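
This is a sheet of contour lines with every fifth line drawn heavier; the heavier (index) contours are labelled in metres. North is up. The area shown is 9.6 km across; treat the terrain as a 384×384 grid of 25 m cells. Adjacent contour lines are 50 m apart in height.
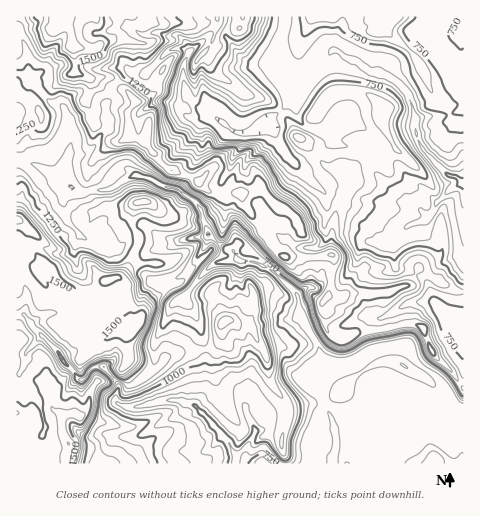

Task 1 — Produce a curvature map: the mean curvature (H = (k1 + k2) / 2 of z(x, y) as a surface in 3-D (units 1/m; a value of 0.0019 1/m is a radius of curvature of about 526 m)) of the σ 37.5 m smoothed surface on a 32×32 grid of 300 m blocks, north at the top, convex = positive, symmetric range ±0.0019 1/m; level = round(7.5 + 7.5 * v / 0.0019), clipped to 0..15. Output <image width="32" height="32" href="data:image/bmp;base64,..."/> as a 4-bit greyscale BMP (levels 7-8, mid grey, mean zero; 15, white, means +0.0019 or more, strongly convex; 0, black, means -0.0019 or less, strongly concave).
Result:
<image width="32" height="32" href="data:image/bmp;base64,Qk12AgAAAAAAAHYAAAAoAAAAIAAAACAAAAABAAQAAAAAAAACAAATCwAAEwsAABAAAAAAAAAAAAAAABEREQAiIiIAMzMzAERERABVVVUAZmZmAHd3dwCIiIgAmZmZAKqqqgC7u7sAzMzMAN3d3QDu7u4A////AIhtVZmZZ3ixfA5pWYh3i5h3bcZWaXeJZjbKN3l4d2dYeFtCeqWLmCuljUdpeIh3eJiL+mdbx4GrSm2GWHiHd3dlpn8BMBI5mFeNh4h3h3d2d7cv4ch3hpZm1zeLZ3dpPGi4Iw9pp2d1SMBXZpdns2xLwPoo9MqXi1uXZUM4qizklwl4qKCYhrhfWsHfURIPVrGql5n2KYLXmzlFx+77nzcoh3dorglV3YlFDLdDOLVXeoh3d45AOZaLag+ZZ5I0Z3iKqXmTnA2nqLAxypve47tpmCrPYmag6bcI2LN1RHm0eqduNJreawIgr6vaa5jaZHioQ0S1ZfhxV+YkyCRFhrRuZ0h3pldg8G5m9XVnhXfF9nSoZ3Wr0NPIaeWHZ3hy5YZ2msr/ykG4pd12aoZnWJamZjQVqgBtirt2ZGmJdolmlmaahQCPzUlOdEeIlpd+RVaGjGNZ6lr2bVNamZeW8lmGdma6b6WGa8dEqGZafUPGaoZKa51YajIlTeVYlbcLmZqkXjlvY0VWZVpKdmm1CHqMUrlYt0OUV6iVTWZo3CynhpNYWtjFcmvcdlfbvKNbhlZvzrkl0sPMdWd1dmM1m2d2M4IxY9XJdTV3hodHhclZaV3do5wIDbSEh4dWdkilaEnWdJuXdZN4x1emV5y4R4lZqop1fLqpttllmqeIqXdp"/>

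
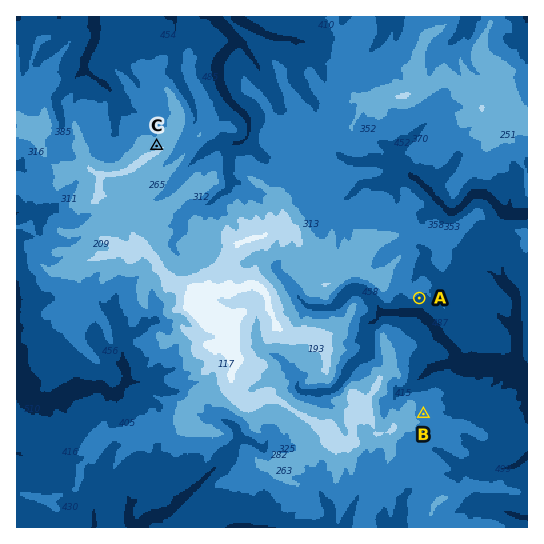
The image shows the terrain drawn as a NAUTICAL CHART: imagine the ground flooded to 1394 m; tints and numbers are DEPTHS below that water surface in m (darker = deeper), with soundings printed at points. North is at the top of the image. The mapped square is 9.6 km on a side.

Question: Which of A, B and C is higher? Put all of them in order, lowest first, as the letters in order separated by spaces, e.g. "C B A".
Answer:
A B C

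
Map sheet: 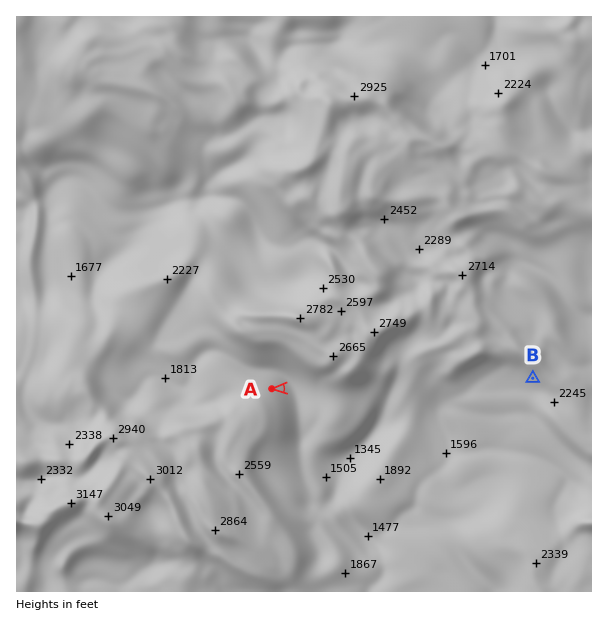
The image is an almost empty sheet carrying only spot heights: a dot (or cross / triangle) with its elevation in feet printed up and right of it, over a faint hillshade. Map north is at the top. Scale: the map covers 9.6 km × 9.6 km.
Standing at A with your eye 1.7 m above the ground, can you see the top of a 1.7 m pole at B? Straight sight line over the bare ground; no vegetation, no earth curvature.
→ no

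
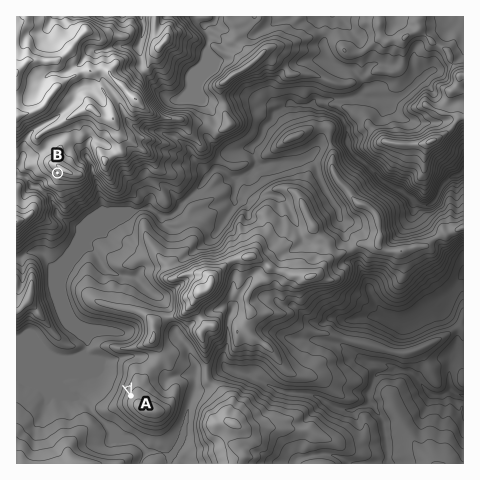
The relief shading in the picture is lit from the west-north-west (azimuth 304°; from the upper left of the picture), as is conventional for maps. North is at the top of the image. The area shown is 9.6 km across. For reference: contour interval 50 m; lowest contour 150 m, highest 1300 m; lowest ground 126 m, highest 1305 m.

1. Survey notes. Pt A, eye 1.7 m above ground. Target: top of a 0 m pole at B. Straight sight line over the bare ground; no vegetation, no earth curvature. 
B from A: seen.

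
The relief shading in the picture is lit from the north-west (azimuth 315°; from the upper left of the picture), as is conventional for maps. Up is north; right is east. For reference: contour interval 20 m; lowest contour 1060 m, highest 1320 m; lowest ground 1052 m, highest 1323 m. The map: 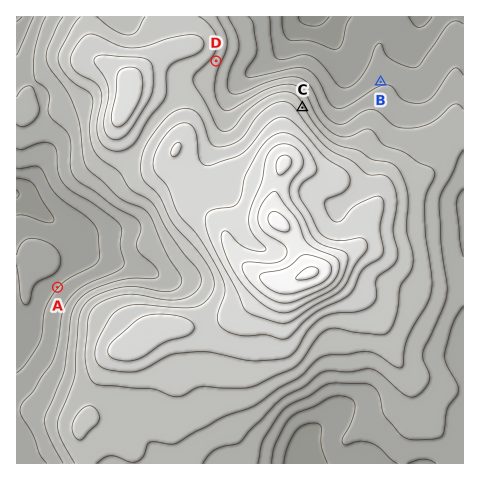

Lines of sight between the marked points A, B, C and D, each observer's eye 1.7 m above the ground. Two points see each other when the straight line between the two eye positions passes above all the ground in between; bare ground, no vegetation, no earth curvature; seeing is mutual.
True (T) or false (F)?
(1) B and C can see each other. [T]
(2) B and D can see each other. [T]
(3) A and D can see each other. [F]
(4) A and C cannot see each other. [T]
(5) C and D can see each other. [F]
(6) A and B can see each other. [F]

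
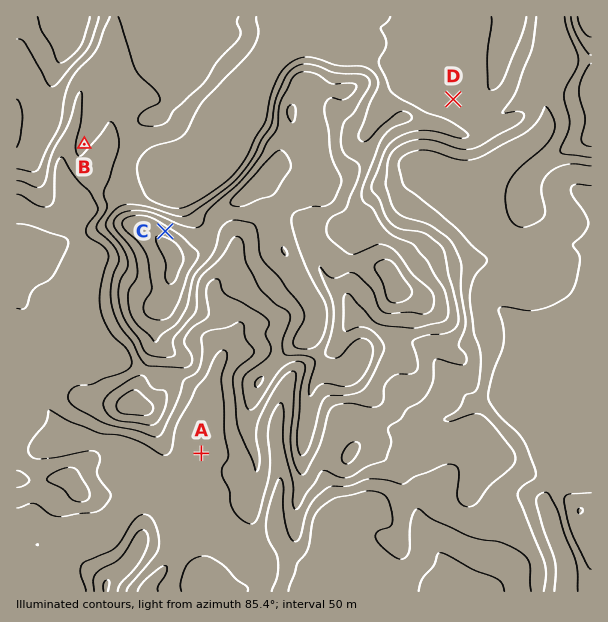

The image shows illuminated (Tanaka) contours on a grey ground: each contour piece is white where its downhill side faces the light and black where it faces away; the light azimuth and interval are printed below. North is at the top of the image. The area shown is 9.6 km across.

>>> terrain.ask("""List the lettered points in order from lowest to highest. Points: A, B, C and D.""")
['A', 'D', 'B', 'C']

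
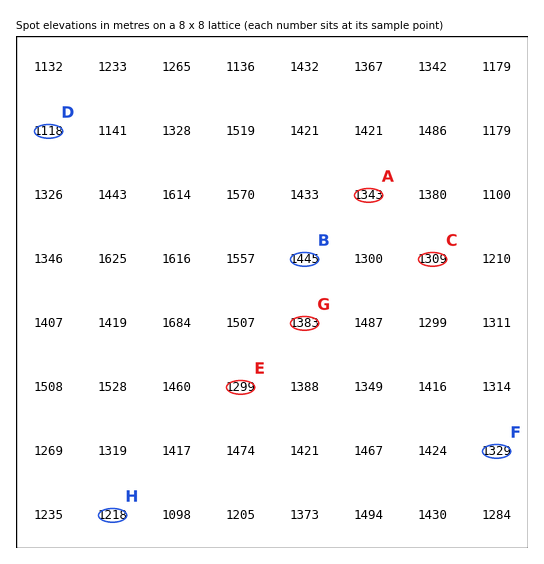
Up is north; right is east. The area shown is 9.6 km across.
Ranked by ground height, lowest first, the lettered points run D E C A B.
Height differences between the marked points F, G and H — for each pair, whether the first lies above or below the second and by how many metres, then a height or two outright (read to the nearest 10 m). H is below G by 160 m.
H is below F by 110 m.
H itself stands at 1220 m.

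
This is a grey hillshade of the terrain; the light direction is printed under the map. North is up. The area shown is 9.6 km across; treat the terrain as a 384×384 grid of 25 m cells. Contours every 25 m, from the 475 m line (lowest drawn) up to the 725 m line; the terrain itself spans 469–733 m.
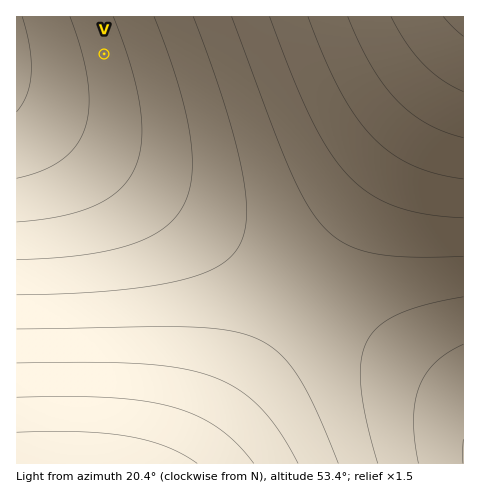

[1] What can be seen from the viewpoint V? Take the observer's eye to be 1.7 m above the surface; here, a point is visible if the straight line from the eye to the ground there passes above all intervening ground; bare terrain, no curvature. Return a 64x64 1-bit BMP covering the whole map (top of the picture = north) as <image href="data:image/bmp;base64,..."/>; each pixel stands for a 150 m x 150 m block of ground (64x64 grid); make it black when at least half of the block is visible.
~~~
<image width="64" height="64" href="data:image/bmp;base64,Qk0+AgAAAAAAAD4AAAAoAAAAQAAAAEAAAAABAAEAAAAAAAACAAATCwAAEwsAAAIAAAAAAAAA////AAAAAAD////gAAAAAP////AAAAAA////+AAAAAD////4AAAAAP////wAAAAA/////AAAAAD////+AAAAAP////4AAAAA/////gAAAAD/////AAAAAP////8AAAAA/////wAAAAD/////AAAAAP////+AAAAA/////4AAAAD/////gAAAAP////+AAAAA/////4AAAAD/////gAAAAP////+AAAAA/////4AAAAD/////gAAAAP////+AAAAA/////4AAAAD/////gAAAAP////+AAAAA/////4AAAAD/////gAAAAP////+AAAAA/////4AAAAD/////gAAAAP////8AAAAA/////wAAAAD/////AAAAAP////8AAAAA/////wAAAAD/////AAAAAP////8AAAAA/////gAAAAD////+AAAAAP////4AAAAA/////gAAAAD/////AAAAAP////8AAAAA/////wAAAAD/////gAAAAP////+AAAAA/////8AAAAD/////8AAAAP/////4AAAA//////wAAAD//////gAAAP//////AAAA//////+AAAD//////4AAAP//////wAAA///////gAAD//////+AAAP//////8AAA///////wAAD///////AAAP//////+AAA///////4AAD///////gAAA=="/>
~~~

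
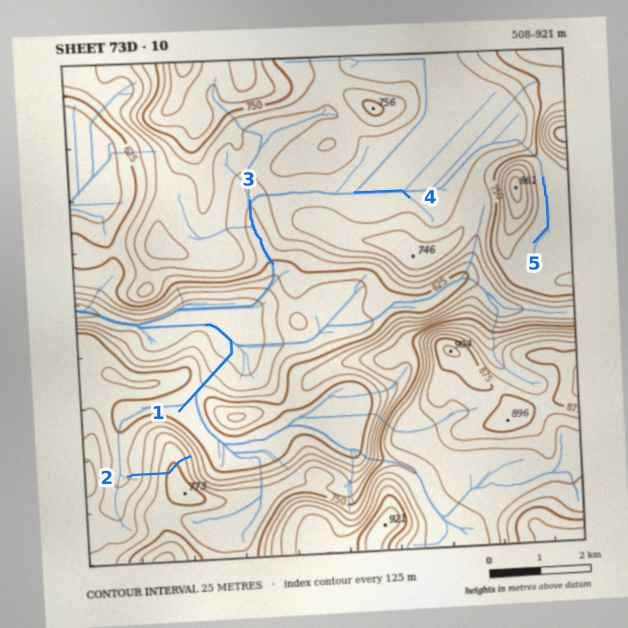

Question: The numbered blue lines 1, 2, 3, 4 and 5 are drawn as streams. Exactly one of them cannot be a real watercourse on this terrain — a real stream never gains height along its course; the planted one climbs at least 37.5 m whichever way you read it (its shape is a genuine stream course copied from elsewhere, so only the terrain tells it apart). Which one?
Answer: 2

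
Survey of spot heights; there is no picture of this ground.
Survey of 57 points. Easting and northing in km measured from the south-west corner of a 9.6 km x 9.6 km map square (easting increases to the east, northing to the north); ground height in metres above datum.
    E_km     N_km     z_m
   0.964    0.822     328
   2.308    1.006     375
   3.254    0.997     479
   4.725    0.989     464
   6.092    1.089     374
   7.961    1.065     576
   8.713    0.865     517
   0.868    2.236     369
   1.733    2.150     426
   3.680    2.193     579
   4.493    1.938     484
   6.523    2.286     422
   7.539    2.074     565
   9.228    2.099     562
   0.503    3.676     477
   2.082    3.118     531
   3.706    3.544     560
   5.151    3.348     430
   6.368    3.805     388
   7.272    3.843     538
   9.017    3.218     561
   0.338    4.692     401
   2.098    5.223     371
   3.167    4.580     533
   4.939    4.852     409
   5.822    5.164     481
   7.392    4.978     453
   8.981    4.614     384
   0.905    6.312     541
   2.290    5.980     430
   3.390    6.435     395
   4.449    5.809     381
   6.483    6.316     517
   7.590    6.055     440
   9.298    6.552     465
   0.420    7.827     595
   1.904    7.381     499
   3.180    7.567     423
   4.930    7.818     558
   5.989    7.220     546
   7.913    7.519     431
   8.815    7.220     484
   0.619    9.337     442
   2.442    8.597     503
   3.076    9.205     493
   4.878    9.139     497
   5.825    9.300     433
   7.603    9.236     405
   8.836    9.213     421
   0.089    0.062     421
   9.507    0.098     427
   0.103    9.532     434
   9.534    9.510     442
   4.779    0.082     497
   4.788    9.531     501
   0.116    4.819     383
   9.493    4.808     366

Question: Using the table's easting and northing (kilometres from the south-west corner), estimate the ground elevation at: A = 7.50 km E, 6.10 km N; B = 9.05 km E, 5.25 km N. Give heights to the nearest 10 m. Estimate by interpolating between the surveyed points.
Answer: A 440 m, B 370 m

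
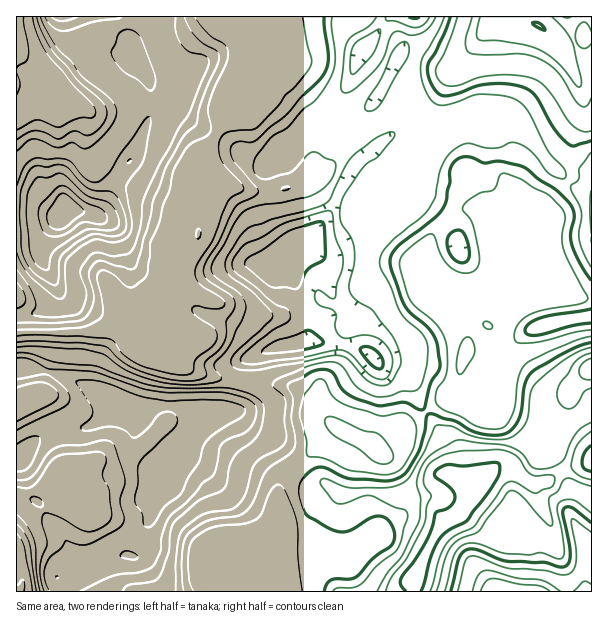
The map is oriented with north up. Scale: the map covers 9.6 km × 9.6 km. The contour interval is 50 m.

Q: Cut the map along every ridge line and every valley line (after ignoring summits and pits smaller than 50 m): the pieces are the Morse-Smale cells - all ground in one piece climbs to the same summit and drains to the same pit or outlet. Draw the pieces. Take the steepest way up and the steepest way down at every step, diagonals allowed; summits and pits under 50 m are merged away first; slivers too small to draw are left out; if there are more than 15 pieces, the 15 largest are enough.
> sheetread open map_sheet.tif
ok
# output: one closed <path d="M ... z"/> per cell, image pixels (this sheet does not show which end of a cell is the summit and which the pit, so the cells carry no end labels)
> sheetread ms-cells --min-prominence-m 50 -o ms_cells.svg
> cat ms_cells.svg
<path d="M476 118l-17 4-15 16-18 7-13 0-17-9-6 0-25 18-10 10 7 2 5 5 12 27 0 23-10 9-33 17-16 1-8-2-5 0 19 18 2 21 4 9 0 9-4 11-15 15-5 12 49 7 11 4 13 14 20 6 11 11 6 18 8 11 14-10 12-5 4-4 13-55 8-10 9-4-6-6-6-18-28-17-14-16-5-10 0-9 5-12 14-16 16-10 12 0 6 2 8 10 22 4 14-15 10 1 12-7 22-23-21-20-13-21-10-9-20-11-13 1z"/><path d="M240 80l-36 78-4 16 4 8 1 16-6 17-1 24-17 24 0 13 3 11-18 16-3 6 0 5 6 6 6 12 0 7 5 11 0 12 5 5 13 6 36 7 7 0 1-15 4-5 27-12 34-7 3-20-10-21-11-31 1-20 16-2 4-4 8-15 14-19 5-14 17-30 11-11 13-9 7-8-7-13-19 9-19 16-17 27-9 5-12 0-1-2 12-18 0-9-3-8-5-6-14-10-18-20-22-10-9-9z"/><path d="M245 380l-4 1-3 17-3 9-4 3-7 0-6 4-20-2 0 14-28 23-1 7 3 11-9 18-11 7-1 24-3 6-20 20-2 6 1 6-16 4-39 19-9 1 2 14 163 0-12-6-8-8-4-14 6 2 12 0 18-16 12-8 30 16 1-37-5-14 2-24 4-7 36-31 17-19-13-12-9-14-18-12z"/><path d="M161 103l-8 0-2 2 0 8-15 39-21 30-12 27-8 7-14-5-16 0-16 20-9 24 16 30 2 8-4 9-7 6-11 5-19 3 0 16 88-1 5-1 6-8 6 11 14 12 10 13 9 0 25-8-4-5-2-18-11-13 0-5 3-6 18-16-3-11 0-13 13-18 5-11 0-19 6-17-5-27 6-25-7-17-5-5-24-18z"/><path d="M425 412l-15 10-20 24-9 5-6-6-10-3-27-15-42 41-12 8-6 12 0 19 5 14-1 42 3 29 129-1-2-13 8-11 14-31 12-16 9-3 8-8 7-12 6-20-17 1-7-4-1-27-18-27z"/><path d="M110 398l-1 12-11 12-9 5-29 0-12 5-7 4-25 25 1 131 46 0 1-11-4-4 12 0 39-19 15-4 0-6 2-6 20-20 3-6 3-49-18-21-2-32z"/><path d="M507 463l-6 0-15 12-9 1-7 21-7 12-8 8-9 3-4 4-30 54 2 14 170 0 2-2 3-11 0-27-5-12-14-25 1-26-7-18-16 10-18 1z"/><path d="M509 18l-9 0-6 2-30 39-14 13-6 11-10 9-15 10-20 6-13 10-7 7 6 12-1 3 6-4 6 0 17 9 13 0 18-7 15-16 6-2 11-2 15 4 13-1 20 11 10 9 13 21 22 19 5-7 0-36 10-22 0-12-4-18-18-35-17-21-6-5z"/><path d="M389 16l-104 0-1 14-6 17-8 7-19-2-3 2-7 23 0 9 5 7 5 5 22 10 18 20 15 10 6 9 1 14-12 18 1 2 12 0 9-5 17-27 10-10 28-14-6-14 0-6 10-15 15-30-19-6-11-9 12-13z"/><path d="M17 88l-1 124 28 0 7 4 9 0 5-5 16 0 14 5 3-2 8-10 14-30 16-22 12-30 4-18-23-1-21 7-16 2-6-4-17-5-18 3z"/><path d="M119 16l-102 0-1 71 35 19 18-3 9 1 14 8 16-2 21-7 23 0-2-20-12-20-16-42z"/><path d="M116 322l-6 8-5 1-88 1-1 34 20 2 27 8 33 14 17 12 13 6 17 0 15-4 21 2 19 6 20 2 6-4 7 0 4-3 6-21-1-6-27-2-22-8-11-8-1-12-24 8-9 0-10-13-14-12z"/><path d="M233 16l-113 1 18 46 12 20 2 19 18 4 24 18 5 5 8 21 33-66 12-37-2-15z"/><path d="M323 342l-18 0-32 6-12 4-17 10-3 18 56 8 18 12 9 14 15 14 26 14 10 3 6 6 9-5 8-8 4-7 24-20-8-10-6-18-11-11-20-6-13-14-6-3z"/><path d="M515 16l-125 0-23 29 8 7 22 8-15 30-10 15 0 6 4 11 4 2 19-16 20-6 15-10 10-9 6-11 14-13 30-39 6-2 15 1z"/>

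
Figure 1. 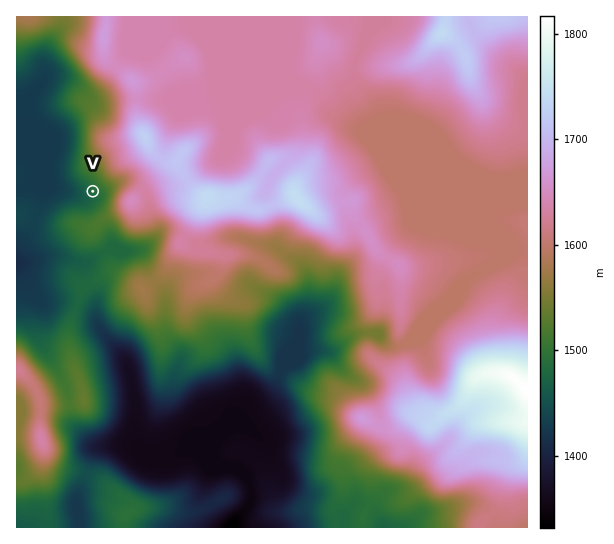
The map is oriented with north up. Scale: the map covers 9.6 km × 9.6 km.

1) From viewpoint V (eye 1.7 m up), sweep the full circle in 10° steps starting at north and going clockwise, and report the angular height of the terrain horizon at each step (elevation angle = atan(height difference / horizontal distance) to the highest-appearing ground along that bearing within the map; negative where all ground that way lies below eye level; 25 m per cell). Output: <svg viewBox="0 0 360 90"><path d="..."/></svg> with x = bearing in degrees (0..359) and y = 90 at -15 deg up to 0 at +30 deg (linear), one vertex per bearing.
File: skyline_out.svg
<svg viewBox="0 0 360 90"><path d="M0 49l10-4 10-2 10-3 10-2 10 0 10 2 10 2 10-1 10-4 10-4 10 0 10 4 10 6 10 5 10 2 10 2 10 1 10 1 10 1 10 0 10 1 10 2 10 2 10 4 10-1 10 1 10 1 10-1 10 0 10 0 10 0 10-4 10-3 10-3 10-2"/></svg>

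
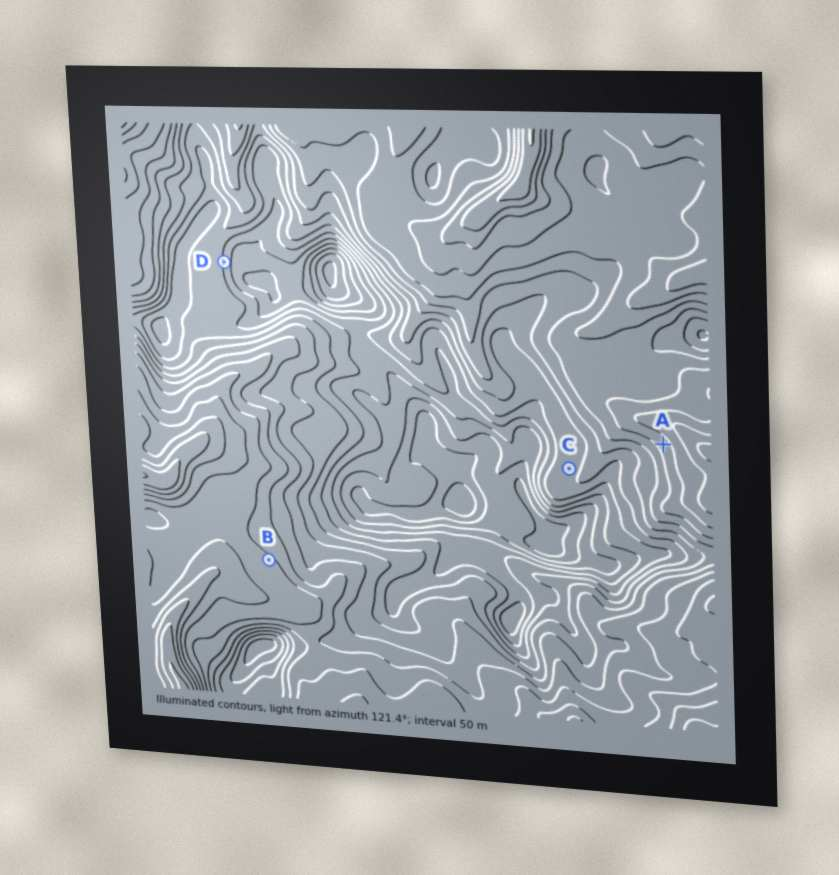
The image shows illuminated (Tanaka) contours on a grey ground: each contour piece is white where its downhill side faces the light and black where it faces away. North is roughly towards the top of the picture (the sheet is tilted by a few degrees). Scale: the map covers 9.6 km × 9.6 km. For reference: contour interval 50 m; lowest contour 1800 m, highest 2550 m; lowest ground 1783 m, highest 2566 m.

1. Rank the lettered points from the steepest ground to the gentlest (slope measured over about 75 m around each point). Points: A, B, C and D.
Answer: D A B C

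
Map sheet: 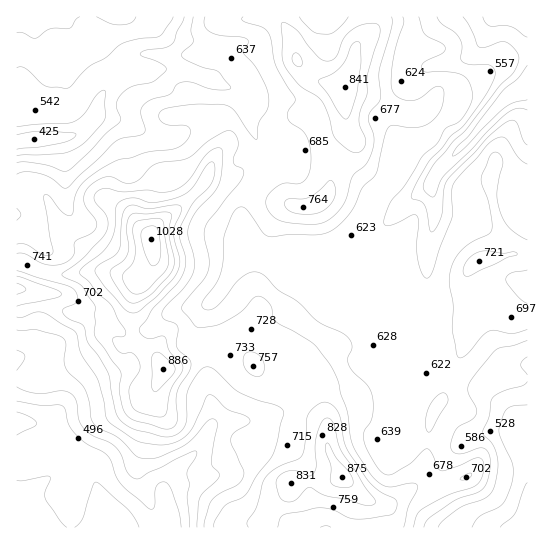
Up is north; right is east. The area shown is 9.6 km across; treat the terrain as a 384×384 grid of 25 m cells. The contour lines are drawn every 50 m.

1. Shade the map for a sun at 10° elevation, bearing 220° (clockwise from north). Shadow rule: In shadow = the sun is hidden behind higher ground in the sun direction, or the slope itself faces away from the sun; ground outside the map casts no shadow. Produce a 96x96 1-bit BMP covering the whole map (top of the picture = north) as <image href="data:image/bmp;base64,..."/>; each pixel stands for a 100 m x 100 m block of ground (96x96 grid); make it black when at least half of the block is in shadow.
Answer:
<image width="96" height="96" href="data:image/bmp;base64,Qk2+BAAAAAAAAD4AAAAoAAAAYAAAAGAAAAABAAEAAAAAAIAEAAATCwAAEwsAAAIAAAAAAAAA////AAAAAAAAAAAAAAAAAAAAAAAAAAAAAAAAAAAAAAAAAAAAAAAAAAAAAAAAAAAAAAAAAAAAAAAAAAAAAAAAAAAAAAAAAAAAAAAAAB4AAAAAAAAAAAAAAD4AAAAAAAAAAAAAAH8AAAAAAAAAAAAAAP8AAAAAAAAAAAAAA/+AAIAAAAAAAAAcA/+AAcAAAAAAAAA8B/+AAcAAAAAAAAAcD/+AA+AAAAAAAAAAD/+AA/AAAAAAAAAAH/8AAfgAAAAAAAAAH/8AAfgAAAAAAAAAH/8AAfwAAAAAAAAAH/8AAPwAAAAAAAAAH/8AAHwAAAAAAAAAH/4AABwAAAAAAAAAH/4AAAAAAAAHAAAAH/gAAAAAAAAHAAAAP+AAAAAAAAAHgAAAP8AAAAAAAAAHAAAAH4AAAAAAAAADAAAABgAAAAAAAAAAAAAAAAAAAAAAAAAAAAAAAAAAAAAAAAAAAAAAAAAAAAAAAAAAAAAACAAAAAAAAAAPgAAACAAAAAAAAAAfgAAAAAAAAAAAAAAfwAAAAAAAAAAAAAAfwAAAAAAAAAAAAAAfwAAAAAAAAAAAAAAP4AAAAAAAAAAAAAAD4AAAAAAAAAAAAAAB4AAAAAAAAAAAAAAP8AAAAAAAAAAAAAAH8AAAAAAAAAAAAAAD8AAAAAAAAAAAAAAAQAAAAAAAAAIAAAAAAAAAAAAAAAMAAAAAAAGAAAAAAAcAAAAAAAGAAAAAAAMAAAAAAAAAAAAAAAAAAAAAAAAAAAAAAAAAAAAAAAAAAAAAAAAHAAACAAAAAAAAAAAfgAAPgAAAAAAAAAB/gAAPgAAAAAAAAAD/AAAfwAAAAAAAAAD+AAAf4AAAAAAAAAB8AAAf4AAAAAAAAAM4AAA/8AAAAAAAAAMAAAA/+AAAAAAAAAMAAAB/+AAAAAAAAAAAAAH/+AAAAAAMAAAAAAP/+AAAAAAMAAAAAAP/+AAAAAAcAAAAAAf/+AAAAAAeAAAAAA//+AAAAAAeAAAAAB//wAAAAAAeAAABgD//wAAAAAAOAAADgH//wAAAAAAGAAAPwH//wAAAAAAAAAAfwDwHxgAAAAAAAAB/wAABxwAAAAAAAAD/wAAIBwAAAAAAAAD/wAAMB4AAAAAAAAf/wAAAAwAAAAAAAB//wAAAAAAAAAAAAB8/4AAAAAAAADAAAA8PwAAAAGAAAHAAAAcAAAAAAHAAAPgAAAAAAAAAAHAAAfgAAAAAAAAAACAAAPgAAAAAAAAAAAAAAPAAAAAAAAAAAAAAAAAAAAcAAAAAAAAAAADAAAcAAAAAAYAAAAHAAAcAAAAADwAAAAeAAAEAAAAAPAAAAAYAAAAAAAAAcAAAAMAAAAAAAAAAAAAAAMAAEAAAAAAAAAAAAAAAeAAAAAAAAAAAAAAAPAAAAAAAAAAAAAAAHAAAAAAAAAADgAAABAAAAAAAAAAHgAAAAAAAAABAAAAHgAAAAAAAAADgAAAHgAAAMAAAAADAAAAPgAAAOAYAAAAAAAAPgAAAGA4AAAAAAAAfgAAAAA8AAAAAAAAfgAMAAAA="/>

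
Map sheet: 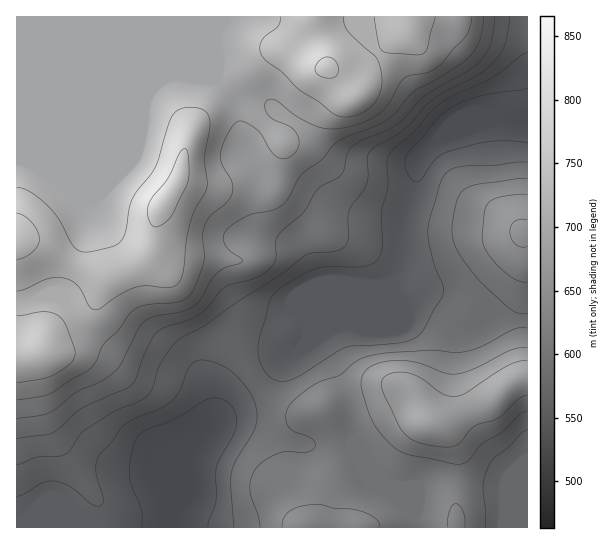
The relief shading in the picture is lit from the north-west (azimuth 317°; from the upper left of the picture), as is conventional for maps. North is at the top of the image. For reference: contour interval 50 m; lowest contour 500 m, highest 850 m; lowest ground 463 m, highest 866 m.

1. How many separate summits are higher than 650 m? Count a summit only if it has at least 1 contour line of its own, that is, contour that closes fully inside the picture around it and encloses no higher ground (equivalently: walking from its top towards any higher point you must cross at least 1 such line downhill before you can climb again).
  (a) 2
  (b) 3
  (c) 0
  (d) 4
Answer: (a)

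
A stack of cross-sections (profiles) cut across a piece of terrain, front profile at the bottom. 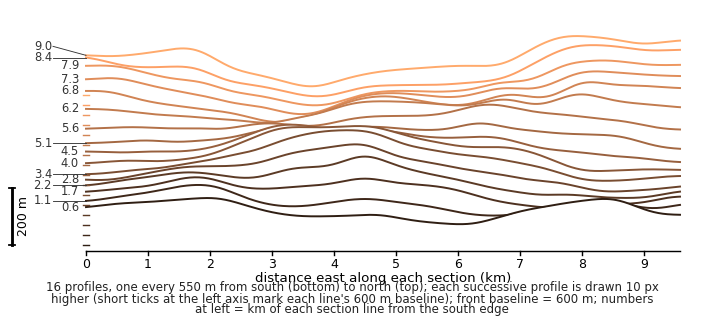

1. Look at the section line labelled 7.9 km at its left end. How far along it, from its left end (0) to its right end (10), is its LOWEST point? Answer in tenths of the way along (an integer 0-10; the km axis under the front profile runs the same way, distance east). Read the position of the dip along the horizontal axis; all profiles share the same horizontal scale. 4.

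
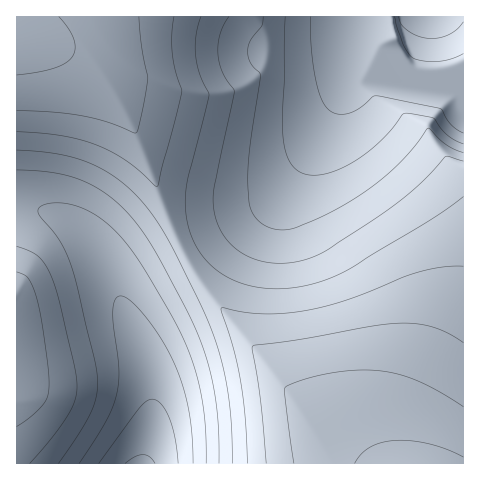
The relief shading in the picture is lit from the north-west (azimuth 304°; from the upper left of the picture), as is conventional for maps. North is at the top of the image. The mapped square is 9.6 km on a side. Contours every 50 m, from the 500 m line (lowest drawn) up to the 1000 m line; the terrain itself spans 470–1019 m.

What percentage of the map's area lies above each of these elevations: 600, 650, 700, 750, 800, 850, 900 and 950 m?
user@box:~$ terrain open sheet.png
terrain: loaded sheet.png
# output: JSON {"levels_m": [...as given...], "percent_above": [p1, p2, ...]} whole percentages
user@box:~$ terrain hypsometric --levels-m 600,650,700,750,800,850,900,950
{"levels_m": [600, 650, 700, 750, 800, 850, 900, 950], "percent_above": [92, 83, 70, 56, 42, 30, 20, 9]}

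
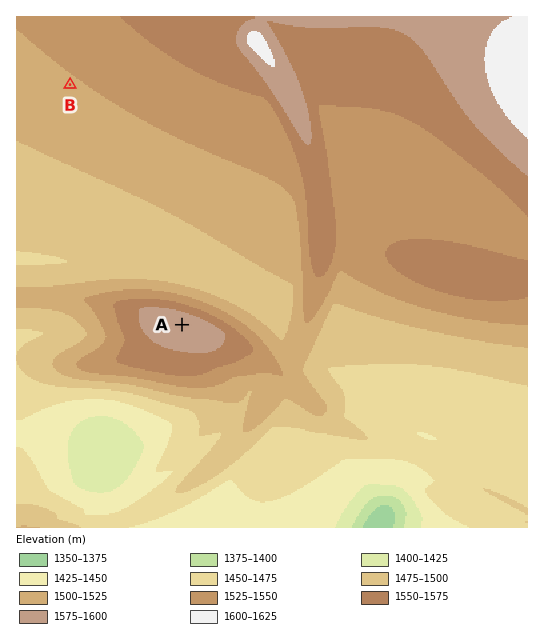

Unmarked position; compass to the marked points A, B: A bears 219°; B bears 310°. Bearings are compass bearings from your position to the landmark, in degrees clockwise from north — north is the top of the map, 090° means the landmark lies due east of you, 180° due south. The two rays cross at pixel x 252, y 238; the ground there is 1510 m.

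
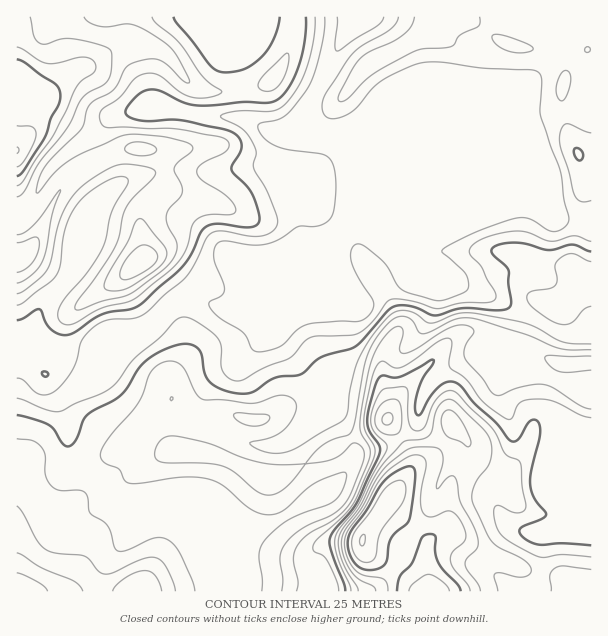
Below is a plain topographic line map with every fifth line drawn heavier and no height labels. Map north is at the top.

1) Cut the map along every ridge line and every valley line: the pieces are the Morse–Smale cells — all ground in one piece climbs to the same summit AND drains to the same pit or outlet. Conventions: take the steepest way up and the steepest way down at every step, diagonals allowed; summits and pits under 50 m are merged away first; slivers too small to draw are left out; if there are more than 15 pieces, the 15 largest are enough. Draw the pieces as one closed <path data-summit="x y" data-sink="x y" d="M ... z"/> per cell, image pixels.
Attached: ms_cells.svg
<path data-summit="362 540" data-sink="357 17" d="M591 16l-232 0-16 22-19 42-28 43-6 15-2 23-5 13 0 6 11 17 2 9 6 33 16 1 7-3-68 67-12 6-20 0-24-12-18 0-7 3-84 81-18 8-14 11 1 10 6 15 0 36 4 4 24 10 7 7 4 18 7 7 9-2 51 22 13 12 12 20 7 16 2 16 385-1z"/><path data-summit="17 150" data-sink="357 17" d="M357 16l-340 0-1 200 4 1 6-5 18-36 19-20 29-18 18-20 10-4 20-5 28-1 32 7 40 3 36 15 8-3 9-6 15-17 35-69 15-20z"/><path data-summit="141 261" data-sink="357 17" d="M263 166l-17 0-36 6-48-2-31 8-17 9-11 11-7 14-26 64-28 30-8 18 0 9 19 15 39 4 52-22 8-5 19-21 12-6 18 0 24 12 20 0 12-6 67-65-22 0-8-42-10-14-11-11z"/><path data-summit="17 591" data-sink="357 17" d="M18 388l-2 1 0 202 190 1-1-16-7-16-12-20-13-12-51-22-9 2-7-7-4-18-12-9-10-4-13-8 0-36-6-15-1-10-10 2-9-1z"/><path data-summit="17 257" data-sink="357 17" d="M168 108l-28 1-30 9-18 20-21 12-23 21-17 35-7 8-8 4 1 120 12 2 18 8 5-1-18-14 3-18 5-9 28-30 30-73 19-19 16-8 27-6 48 2 36-6 17 0 20 14 7-42 6-12 1-6-13 10-8 3-36-15-40-3z"/><path data-summit="17 150" data-sink="357 17" d="M141 331l-49 21-45-4-18-8-12-2-1 49 20 13 14 3 7-1 17-12 18-8z"/>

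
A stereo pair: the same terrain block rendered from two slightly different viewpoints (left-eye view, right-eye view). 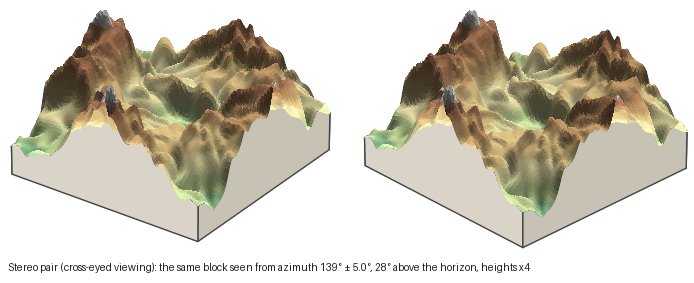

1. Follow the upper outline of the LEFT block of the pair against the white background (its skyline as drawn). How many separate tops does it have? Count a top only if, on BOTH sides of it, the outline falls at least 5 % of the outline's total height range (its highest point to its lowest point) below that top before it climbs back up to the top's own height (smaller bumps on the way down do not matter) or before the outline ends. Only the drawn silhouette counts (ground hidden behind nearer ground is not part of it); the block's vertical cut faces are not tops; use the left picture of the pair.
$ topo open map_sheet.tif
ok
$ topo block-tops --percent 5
3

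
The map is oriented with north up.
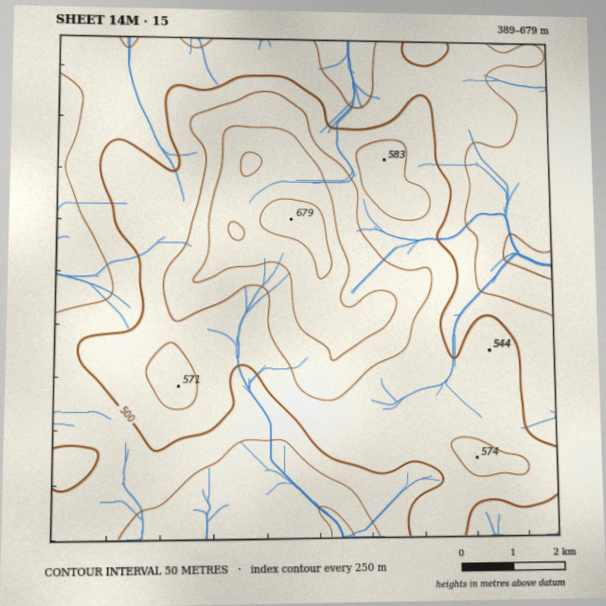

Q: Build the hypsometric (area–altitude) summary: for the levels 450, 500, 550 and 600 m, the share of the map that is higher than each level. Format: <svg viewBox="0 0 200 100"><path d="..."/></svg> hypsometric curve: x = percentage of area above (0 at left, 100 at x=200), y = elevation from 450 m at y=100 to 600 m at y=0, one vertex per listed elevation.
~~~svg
<svg viewBox="0 0 200 100"><path d="M166 100l-63-33-60-34-25-33"/></svg>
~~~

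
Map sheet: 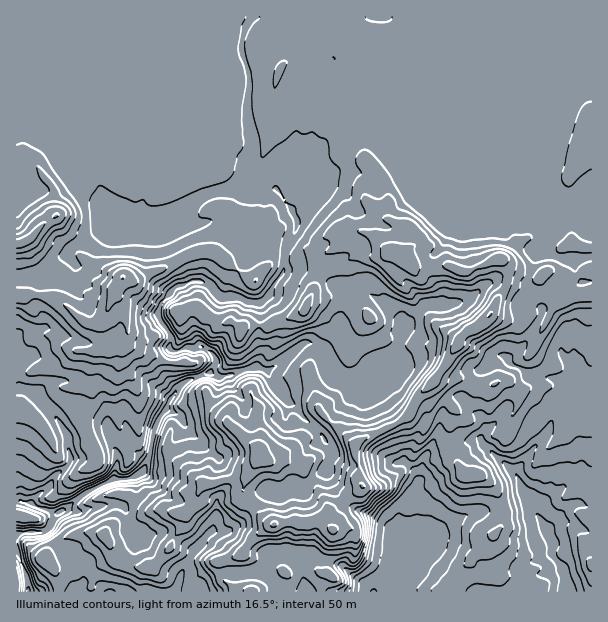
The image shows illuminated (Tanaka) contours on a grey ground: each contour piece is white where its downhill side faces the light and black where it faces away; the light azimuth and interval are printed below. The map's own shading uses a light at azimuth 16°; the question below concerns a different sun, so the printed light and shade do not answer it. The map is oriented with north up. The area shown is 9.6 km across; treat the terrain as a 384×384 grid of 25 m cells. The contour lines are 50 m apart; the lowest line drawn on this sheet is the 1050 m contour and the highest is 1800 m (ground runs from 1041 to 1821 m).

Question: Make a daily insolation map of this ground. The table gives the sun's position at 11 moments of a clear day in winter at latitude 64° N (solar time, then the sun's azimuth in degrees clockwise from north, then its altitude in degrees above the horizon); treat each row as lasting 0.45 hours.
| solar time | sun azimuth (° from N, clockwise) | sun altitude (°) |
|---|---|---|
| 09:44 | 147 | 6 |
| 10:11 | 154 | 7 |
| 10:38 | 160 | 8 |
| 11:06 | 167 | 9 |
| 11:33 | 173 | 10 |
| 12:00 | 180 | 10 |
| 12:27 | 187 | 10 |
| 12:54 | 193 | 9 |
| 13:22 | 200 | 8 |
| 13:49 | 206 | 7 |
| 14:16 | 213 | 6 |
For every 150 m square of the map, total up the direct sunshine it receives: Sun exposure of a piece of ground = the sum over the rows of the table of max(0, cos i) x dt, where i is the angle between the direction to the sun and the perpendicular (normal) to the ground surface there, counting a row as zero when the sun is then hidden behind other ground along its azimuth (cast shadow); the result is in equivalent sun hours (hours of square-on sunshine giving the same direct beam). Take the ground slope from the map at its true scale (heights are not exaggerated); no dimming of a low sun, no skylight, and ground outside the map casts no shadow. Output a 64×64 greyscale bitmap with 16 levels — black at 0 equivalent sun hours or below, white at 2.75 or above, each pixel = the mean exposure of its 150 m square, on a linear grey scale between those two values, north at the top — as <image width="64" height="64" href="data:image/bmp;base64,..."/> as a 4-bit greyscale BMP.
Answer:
<image width="64" height="64" href="data:image/bmp;base64,Qk12CAAAAAAAAHYAAAAoAAAAQAAAAEAAAAABAAQAAAAAAAAIAAATCwAAEwsAABAAAAAAAAAAAAAAABEREQAiIiIAMzMzAERERABVVVUAZmZmAHd3dwCIiIgAmZmZAKqqqgC7u7sAzMzMAN3d3QDu7u4A////AFfZd5Zpy7zNyDVnthESR2Vnr8ZXZXYiJFZniGQzRVVnN7yHhnrN7v6GQ3lRAABKhXinNphUREEBN4l1VDEBRYgp21Q1at64dnhjnadSE0MTQhA/6mREMhEkhlZTIzNGeBhzIldmcwACrbVDSM6DABMgN67HVEQyIRJXh3dSAVdiQwA1Z5lzAAFaZAAAE2ZEWIn//qZERDMiISaJhjIzNVEwADeImlMQAAOZMAABv////u/9p0M0QzMjVWdkMiNFQkAAATZTIhIzI7tRAAE9/+/9qIdWVEVEQ0QyNHdDNFUS6DAAAAASN4m7mWMhI0VXl3kxISZlVVVVQhABMyNFQ1dCAAAAAAAUm6hotkipUAAAABAQJ6dXZmeGIRI0M1d3YgACEAAAATIBEAW6m7kwAAAAASbM7HVniKuodjI0V6UTIAWZIAFGQQABVleEZQAAAAAAKd7/xleKrMuoQjaGSae8skrGEAAAAAESbOc0MQAAAAAVh3m5VWne7sczWaljVZisRc/3AAAAASMQJEeWYwAAACMAAYp1hnq7YhN6mHZViIzCJ79iUAEjIAAAJK/ahkAAEREAFaqqYgERFWiIdlWIitYRRXZkAkIAAAATeFVSIgAnIiInyIUxAAJ7ZJh3ZpiIYmdSSEUiMAAAAUUyIjMAAFdVaKq7VTEAF93EWIh3iIdDVTFHRyEhAAAopxAAARAFcoy6vL6GUhFomakkiHeIhSR1IkVWMSIAFbyBAAAAEVggBL7uu6ZoliZ2anNXiJliF2MzRWZCEAFJphAAAAAGogAAA623l4q5gkdVhTRndBFXRGZVeGQAFVMQAAEAAFowAAAAF5eYlze3NnVWMzQRFIVVeJiIhyFVUgAAEhAAQxAAAAABeZhSapllh2ZTMhEniJmZy6hlMRViAAEQAAEQAAAAAABMuTWJmpd3ZWVDNnZmZmqcp0SDESAAARAAEhAAAAAAAAfdyneKt0V2QxGcuWVnZ5qma5txAAAAAAEjIAAAAAAAAFd3MRJTABNFZzR3m6mZiIfL3/0wAAAAABIhASIAAAAACKQgAABomHVWMRRpzM3Jm6qFZEAEURJBABITVTIQAAEDq6cAA6p0JWVmVoiZeImpYwAAAEvthXcgADZlZkMiIhGP6GIzOHRGZVd2QQEzNXRXITAJx8y8m6QTdlRVVDIiIjeM26pll2ZmVFQjaqqFVSM2/M76erzr78qXR6pjIhNVE+//7KSJdmaZloqoeIZCECu8+XozZZ3f/XRGipQzNEEAKN7IZkqXZq2qumIUdlQgW4qVAQAAAWvahWVUIkRCAAAAaFM1NrqH6YumEBNoVoURFCAAAAAAAmmYZCAUaGEAAAAFQ0RFvuyYhjABImdZmBAAAAAAEAABJVZSATbOiEEAAAJ2ZWUkeQEQAAETR6uGMAAAABfFAREDIjNFbPrvp2QgAEdohTMhESEAASEVhWu0EAA3hmkwEQFXiXe9mtmszqQQJlaHVURlREMRERAAF72mR5hRBIIiEUmorNqLeL3IfLl2UTZDRbyEECMgAAAABazKhTEAM1M3ZGm9uKYxEhACbJQQAAIh/bhTMhAAAAAAFYhBIiESIkNoZUNGMiQAAAAAEAEAV3acuHcxAAAAAAAAAAEjMyMRFEWHVSAANCAAAAAAIxEmQgKbumMAAAAAAAAAASMzNCASVVdzAAAAAAAAAAASMhARACr7YxEAAAAREAASMzMzIRACEQABEhAAAAAAAQEiISMAAplyIiEBEiIiMzMzMzITIQAAAjIQAAAAAAAREiMzMwAAAREjIjNEQyI0RDIiISMhAAAzAAAAAAAAABEiNEVEEAAAATNERDRWZCEiIQABZSIQAjABAAAAAAAAEiNFVUQhAAASNFVUQ0RndTERARRlQyETECEAARIiERESMzRWVCIQABI0VUREREVniFN4ZkRDMiICUQARIiIiIiIzM1d1IzABI0VURENERFVFZkRVREQzM0cwARIiIzMzMzMyNYczEBIjRERERDRERERFRVVERERFcwEiIjMzNERERDMjVjEBEjNERDRVREREREVFZEREREIQAjMzMzREREREQzNGEBIiNEQzNUREREREREVlREREQgATNERERERERERDM0YBMzREMzNVRVVVRERDRWZVVUREISM0REREREREREMyNTQ0VUMjNERVVVVURENVVVREVVUzMzRERERERERERDIzMyMzMzNEVVVVVURERFVVVERFVDREREREREREREREMiIyESIzNEVVVVVURERERFREREVTNEREREREREREREVCETMiIzNEVVVVVURERFRDRERERUM0RERERERERERDRVMQREQzRERERERERDNERDNFVFREQ0REREREREREREQzVCFERERERDMzNERDMzREREVVRVVDRERERERERERERDM1QkREREQzIiM0QzMzMzNENVVVVUNEREREREREREREQyRURERERDMzMjMzMzMzNFQjVVVVNEREREREREREREREM1REREREREQzIiMzNEQ0QyEkVVMjREREREREREREREQzREVVREREREMiIjRENEQzMhEiISNERERERERERERERENFVVVURERERDMhI0VUQzMzMzIiNEREREREREREREREQzVUVVREREREREMiNEREMzM0MyI0RERERERERERERERENERERERERERERDM0RFQzM0MzM0REREREREREREREREQz"/>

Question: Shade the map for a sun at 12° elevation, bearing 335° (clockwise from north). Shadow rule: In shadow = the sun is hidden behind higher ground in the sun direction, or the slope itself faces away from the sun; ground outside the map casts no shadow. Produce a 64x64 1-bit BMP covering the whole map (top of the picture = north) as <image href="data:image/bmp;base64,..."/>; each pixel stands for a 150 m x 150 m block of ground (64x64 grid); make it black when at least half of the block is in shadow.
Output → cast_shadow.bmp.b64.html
<image width="64" height="64" href="data:image/bmp;base64,Qk0+AgAAAAAAAD4AAAAoAAAAQAAAAEAAAAABAAEAAAAAAAACAAATCwAAEwsAAAIAAAAAAAAA////AAAAAACyf+ADv/gACJB/4COf+AAAsDjn8//4AAAAAPD///gDAAAAeD///AcAAAA8P//+AQDwAD4fy/8DAPAD/4YD/wAAHwAfwAP/+QB/4A8AB//8TO/wBhwH//7m9+AHPgH//eA7/AA/gP85wBz+AD7B/wOADCYAAGP/B4AEJgAAA/8PwAQDAAAD//3AAAMDACD/+GAAQ4AAYD/9oAB7wAgAD/+AAHvAAAAP/sACe+AAAAf/wGB/8AgAA/cAff/+GAAB//EH///8MAH/8AP/j/9wAP/8AQz///AAf/wABf//8cB/viHl/3/jwD++YCO9B+HIHx/wB7AB8B4GD+AHgBDgP+cPwA/B+EB/8wEAD+f4AP/5ADgD/Bwd3/0wfAD8DB+TvxD+ADwEBwAGAP8ACAQAAAAA/wAABAAAAAA/AAACAAAAAB8AAAAAAAAADgAAAAAAAAAAAAAAAAAAAAAAAAAAAAAAAAAAAAAAAAAAAAEAAAAAAAAAAAAAAAACAAAAAAAAAAAAAAAAAAAAAAAAAAAAAAAAAAAAAAAAAAAAAAAAAAAAAAAAAAAAAAAAAAAAAAAAAAAAAAAAAAAAAAAAAAAAAAAAAAAAAAAAAAAAAAAAAAAAAAAAAAAAAAAAAAAAAAAAAAAAAAAAAAAAAAAAAAAAAAAAAAAAAAAAAAAAAAAAAAAAAA=="/>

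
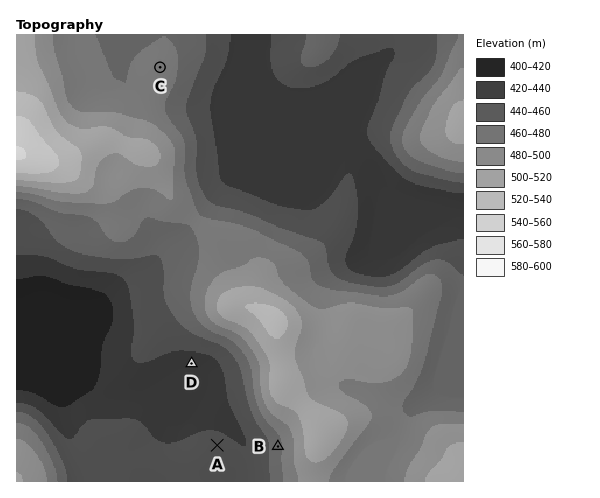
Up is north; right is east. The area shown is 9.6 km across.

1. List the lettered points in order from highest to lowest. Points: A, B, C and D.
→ C B A D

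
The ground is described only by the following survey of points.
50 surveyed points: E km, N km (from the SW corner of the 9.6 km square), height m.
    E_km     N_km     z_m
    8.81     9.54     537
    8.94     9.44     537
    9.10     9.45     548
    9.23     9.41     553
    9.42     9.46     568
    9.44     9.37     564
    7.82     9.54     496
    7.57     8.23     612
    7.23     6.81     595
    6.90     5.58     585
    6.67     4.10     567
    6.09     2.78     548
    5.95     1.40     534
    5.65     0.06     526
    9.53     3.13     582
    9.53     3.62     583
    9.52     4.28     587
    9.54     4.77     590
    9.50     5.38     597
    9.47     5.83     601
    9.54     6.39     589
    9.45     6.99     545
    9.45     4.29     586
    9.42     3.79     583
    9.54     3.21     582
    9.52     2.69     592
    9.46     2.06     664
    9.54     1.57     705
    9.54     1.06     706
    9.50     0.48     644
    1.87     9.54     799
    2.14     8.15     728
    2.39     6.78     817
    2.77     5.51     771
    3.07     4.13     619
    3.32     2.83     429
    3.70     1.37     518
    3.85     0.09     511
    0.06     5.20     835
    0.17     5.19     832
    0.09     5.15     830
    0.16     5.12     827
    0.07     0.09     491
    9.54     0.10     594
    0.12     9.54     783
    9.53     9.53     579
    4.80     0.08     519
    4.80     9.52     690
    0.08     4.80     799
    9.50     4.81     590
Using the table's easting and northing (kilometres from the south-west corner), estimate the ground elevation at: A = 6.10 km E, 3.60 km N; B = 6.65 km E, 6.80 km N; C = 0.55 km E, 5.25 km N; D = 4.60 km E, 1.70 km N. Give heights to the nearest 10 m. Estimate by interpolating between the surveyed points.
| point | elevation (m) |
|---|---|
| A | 560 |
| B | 600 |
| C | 830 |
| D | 530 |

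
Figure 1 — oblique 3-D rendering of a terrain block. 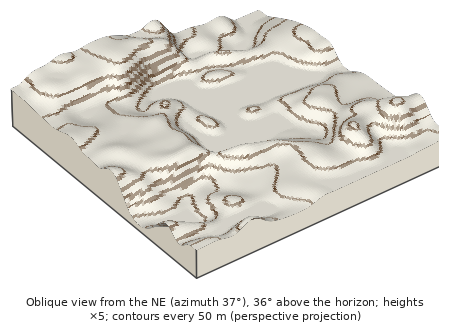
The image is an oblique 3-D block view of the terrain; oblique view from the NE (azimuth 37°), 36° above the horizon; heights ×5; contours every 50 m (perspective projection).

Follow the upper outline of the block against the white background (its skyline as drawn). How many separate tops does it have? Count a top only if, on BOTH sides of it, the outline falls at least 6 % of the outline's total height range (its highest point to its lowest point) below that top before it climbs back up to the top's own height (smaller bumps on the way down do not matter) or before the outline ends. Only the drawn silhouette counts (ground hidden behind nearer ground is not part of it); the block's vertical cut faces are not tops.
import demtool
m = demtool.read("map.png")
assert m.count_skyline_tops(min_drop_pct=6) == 2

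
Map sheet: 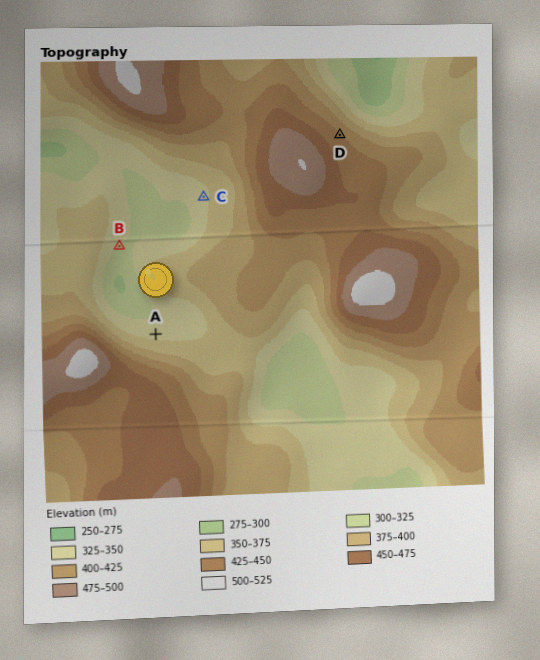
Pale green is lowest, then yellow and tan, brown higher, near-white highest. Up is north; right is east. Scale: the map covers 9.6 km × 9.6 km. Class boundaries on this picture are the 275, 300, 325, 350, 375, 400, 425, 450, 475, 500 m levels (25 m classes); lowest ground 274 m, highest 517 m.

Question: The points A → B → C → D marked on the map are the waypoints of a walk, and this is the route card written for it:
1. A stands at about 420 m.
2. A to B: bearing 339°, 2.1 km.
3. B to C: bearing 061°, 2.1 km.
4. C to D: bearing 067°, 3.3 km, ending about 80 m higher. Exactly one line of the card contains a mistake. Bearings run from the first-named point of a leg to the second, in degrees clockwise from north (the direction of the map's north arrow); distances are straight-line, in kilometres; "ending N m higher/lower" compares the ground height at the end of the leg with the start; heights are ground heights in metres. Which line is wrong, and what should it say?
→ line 1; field height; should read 340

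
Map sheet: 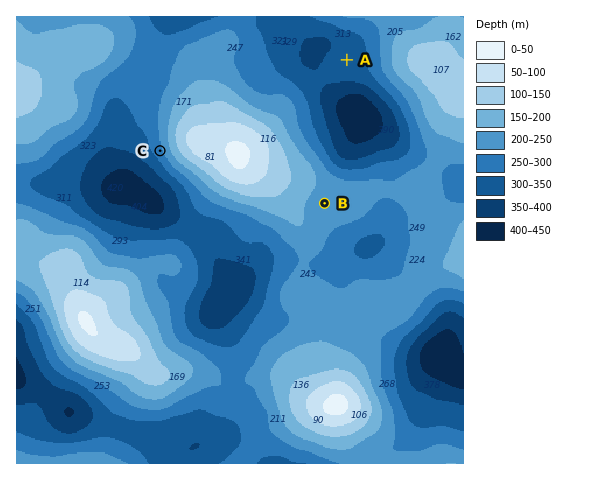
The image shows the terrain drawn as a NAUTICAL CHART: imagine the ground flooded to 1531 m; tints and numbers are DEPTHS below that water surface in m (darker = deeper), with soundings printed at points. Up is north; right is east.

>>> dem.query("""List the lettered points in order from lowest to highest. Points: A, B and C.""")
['A', 'C', 'B']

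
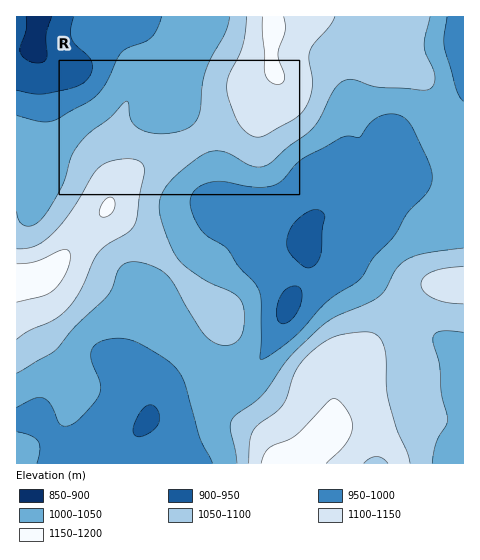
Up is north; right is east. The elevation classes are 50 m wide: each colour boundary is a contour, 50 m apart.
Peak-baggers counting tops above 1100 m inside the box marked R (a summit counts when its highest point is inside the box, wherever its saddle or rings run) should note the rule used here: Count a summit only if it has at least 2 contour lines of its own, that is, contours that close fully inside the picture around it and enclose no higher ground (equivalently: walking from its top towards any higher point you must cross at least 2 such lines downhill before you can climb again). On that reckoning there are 0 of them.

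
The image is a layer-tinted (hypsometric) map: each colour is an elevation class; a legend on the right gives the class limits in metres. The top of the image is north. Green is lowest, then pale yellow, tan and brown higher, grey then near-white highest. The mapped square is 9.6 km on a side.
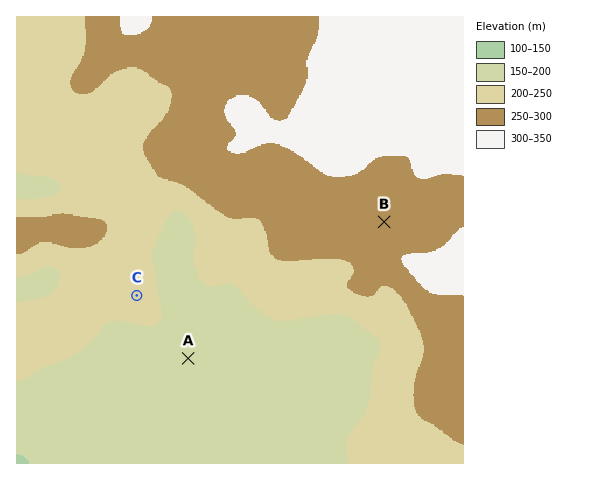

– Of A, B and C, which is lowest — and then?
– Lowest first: A C B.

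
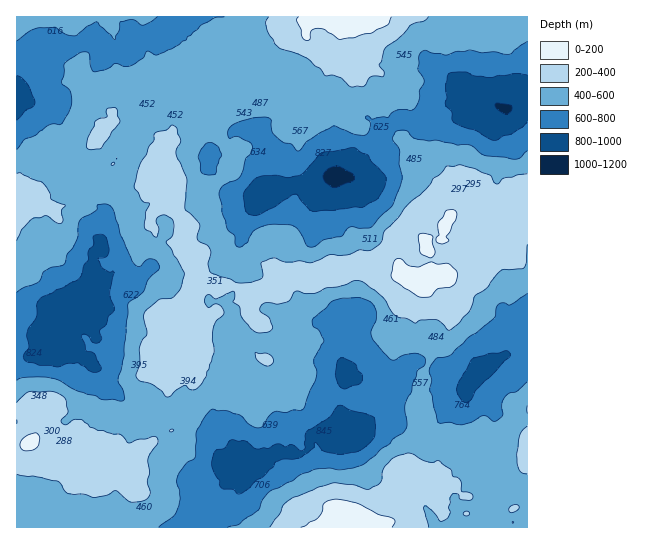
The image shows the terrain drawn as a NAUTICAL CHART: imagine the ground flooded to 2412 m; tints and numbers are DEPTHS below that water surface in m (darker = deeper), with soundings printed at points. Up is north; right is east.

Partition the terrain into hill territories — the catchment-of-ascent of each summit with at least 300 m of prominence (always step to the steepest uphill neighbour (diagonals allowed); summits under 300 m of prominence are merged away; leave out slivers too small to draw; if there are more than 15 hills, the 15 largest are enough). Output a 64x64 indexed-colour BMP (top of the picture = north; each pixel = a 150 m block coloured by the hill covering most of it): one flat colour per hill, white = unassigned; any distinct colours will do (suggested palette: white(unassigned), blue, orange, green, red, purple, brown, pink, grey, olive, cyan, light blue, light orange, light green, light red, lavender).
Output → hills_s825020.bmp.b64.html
<image width="64" height="64" href="data:image/bmp;base64,Qk12CAAAAAAAAHYAAAAoAAAAQAAAAEAAAAABAAQAAAAAAAAIAAATCwAAEwsAABAAAAAAAAAA////ALR3HwAOf/8ALKAsACgn1gC9Z5QAS1aMAMJ34wB/f38AIr28AM++FwDox64AeLv/AIrfmACWmP8A1bDFADMzMREREREREREREiIiIiIiIiIiIiIiIiIiIiIiIiIiMzMRERERERERERESIiIiIiIiIiIiIiIiIiIiIiIiIiIzMxEREREREREREREiIiIiIiIiIiIiIiIiIiIiIiIiIjMxERERERERERERESIiIiIiIiIiIiIiIiIiIiIiIiIiMxEREREREREREREREiIiIiIiIiIiIiIiIiIiIiIiIiIRERERERERERERERERIiIiIiIiIiIiIiIiIiIiIiIiIhERERERERERERERERESIiIiIiIiIiIiIiIiIiIiIiIiERERERERERERERERERIiIiIiIiIiIiIiIiIiIiIiIiIRERERERERERERERERIRESIiIiIiIiIiIiIiIiIiIiIhERERERERERERERERIhERERESIiIiIiIiIiIiIiIiIiEREREREREREREREREiEREREREiIiIiIiIiIiIiIiIiIRERERERERERERERESERERERERESIiIiIiIiIiIiIiIhEREREREREREREREREREREREREREiIiIiIiIiIiIiIiERERERERERERERERERERERERERESIiIiIiIiIiIiIiIRERERERERERERERERERERERERERIiIiIiIiIiIiIiIhEREREREREREREREREREREREREREiIiIiIiIiIiIiIiERERERERERERERERERERERERERESIiIiIiIiIiIiIiIRERERERERERERERERERERERERERIiIiIiIiIiIiIiIhEREREREREREREREREREREREREREiIhIiIiIiISIiIiERERERERERERERERERERERERERERERERIiIhEREiIiIRERERERERERERERERERERERERERERERESIRERERIiIhERERERERERERERERERERERERERERERERERERERERIiIiIREiEREREREREREREREREREREREREREREREREREiIiIiIiIhEREREREREREREREREREREREREREREREREiIhERIiIiERERERERERERERERERERERERERERERERESIiEREiIiEREREREREREREREREREREREREREREREREREiIRERIiERERERERERERERERERERERERERERERERERESIhERERMRERERERERERERERERERERERERERERERERERERERERMxERERERERERERERERERERERERERERERERERERERERMzMREREREREREREREREREREREREREREREREREREREREzMzEREREREREREREREREREREREREREREREREREREREzMzMREREREREREREREREREREREREREREREREREREREzMzMRERERERERERERERERERERERERERERERERERERETMzMRERERERERERERERERERERERERERERERERERERERMzEREREREREREREREREREREREREREREREREREREREREzEREREREREREREREREREREREREREREREREREREREREREREREREREREREREREREREREREREREREREREREREREREREREREREREREREREREREREREREREREREREREREREREREREREREREREREREREREREREREREREREREREREREREREREREREREREREREREREREREREREREREREREREREREREREREREREREREREREREREREREREREREREREREREREREREREREREREREREREREREREREREREREREREREREREREREREREREREREREREzMzEREREREREREREREREREREREREREREREREREREREzMzMiMzMzERERERERERERERERERERERERERERERERETMzMyIzMzMzMRERERERERERERERERERERERERERERETMzMzIjMzMzMzEREREREREREREREREREREREREREREREzMzMzMzMzMzMxERERERERERERERERERERERERERERERMzMzMzMzMzMzMRERERERERERERERERERERERERERERETMzMzMzMzMzMxERERERERERERERERERERERERERERERMzMzMzMzMzMzERERERERERERERERERERERERERERERERETMzMzMzMzMzERERERERERERERERERERERERERERERERERMzMzMzMzMzMzMRERERERERERERERERERERERERERERETMzMzMzMzMzMzMRIRERETMzEREREREREREREREREREREzMzMzMzMzMzMzIiMzMTMzMxERERERERERERERERERETMzMzMzMzMzMzMzMzMzIzMzMxERERERERMRERERERETMzMzMzMzMzMzMzMzMzMiMzMzMRERERETMzMxERERETMzMzMzMzMzMzMzMzMzMyIiMzMzERERETMzMzMRERMzMzMzMzMzMzMzMzMzMzMzIiIjMzMhERETMzMzMzMzMzMzMzMzMzMzMzMzMzMzMzMiIiIzMyESIREzMzMzMzMzMzMzMzMzMzMzMzMzMzMzMyIiIiIjIiIiETMzMzMzMzMzMzMzMzMzMzMzMzMzMzMzIiIiIiIiIiIiMzMzMzMzMzMzMzMzMzMzMzMzMzMzMzMiIiIiIiIiIiIjMzMzMzMzMzMzMzMzMzMzMzMzMzMzMyIiIiIiIiIiIiIjMzMzMzMzMzMzMzMzMzMzMzMzMzMz"/>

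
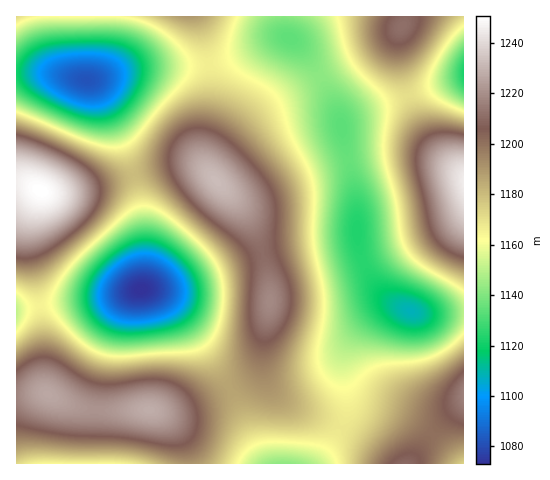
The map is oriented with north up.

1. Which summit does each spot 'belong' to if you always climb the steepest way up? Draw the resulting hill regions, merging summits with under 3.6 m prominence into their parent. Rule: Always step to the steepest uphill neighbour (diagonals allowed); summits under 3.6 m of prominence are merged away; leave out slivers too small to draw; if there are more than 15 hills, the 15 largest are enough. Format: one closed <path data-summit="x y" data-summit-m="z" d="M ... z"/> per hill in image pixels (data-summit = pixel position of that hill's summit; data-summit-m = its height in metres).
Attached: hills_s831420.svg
<path data-summit="216 181" data-summit-m="1232" d="M286 37l-15 2-35 18-23 7-75 3-48 14 8 7 11 22 26 69 7 34 2 24-1 52 35-3 71-28 29-9 65-8 14-4-1-44-17-77-13-28-21-35-10-11z"/><path data-summit="270 301" data-summit-m="1219" d="M357 235l-3 4-11 2-46 5-33 7-86 33-32 4 7 1 15 10 27 31 33 53 26 60 11 19 51 0 3-3 18-26 9-23-3-55 5-15 9-12 19-18 14-6 11 1-12-7-19-23-10-22z"/><path data-summit="40 190" data-summit-m="1251" d="M50 73l-34 1 1 235 95-12 27-7 4-4 1-49-4-38-12-42-19-47-9-19-9-10z"/><path data-summit="463 181" data-summit-m="1245" d="M463 78l-98 31-16 7-7 7 2 20 12 50 1 42 5 27 8 15 14 18 18 13 11 4 34 2 17-2z"/><path data-summit="150 410" data-summit-m="1228" d="M145 289l-9 2-13 14-9 20-7 22-11 58-1 58 169 1-36-79-33-53-27-31-13-9z"/><path data-summit="48 395" data-summit-m="1227" d="M134 291l-29 7-89 11 1 155 78-1 1-58 10-54 10-32 7-14z"/><path data-summit="402 27" data-summit-m="1212" d="M463 16l-178 0-1 13 3 7 15 12 10 15 21 39 8 21 8-7 16-7 98-31z"/><path data-summit="463 396" data-summit-m="1217" d="M397 306l-12 2-9 4-25 27-7 15 0 18 3 13 10 14 41 14 27 15 17 15 19 21 2 0 1-151-45 1z"/><path data-summit="189 17" data-summit-m="1190" d="M284 16l-176 0-4 45-8 14-6 5 8-1 40-12 66-2 23-5 44-21 15-2z"/><path data-summit="405 463" data-summit-m="1210" d="M343 357l0 18 3 16 0 21-9 23-19 29 142-1-23-26-19-14-20-10-41-14-10-14-3-13z"/><path data-summit="17 17" data-summit-m="1172" d="M106 16l-89 0-1 57 34 0 34 7 10-2 5-7 6-15 2-17z"/>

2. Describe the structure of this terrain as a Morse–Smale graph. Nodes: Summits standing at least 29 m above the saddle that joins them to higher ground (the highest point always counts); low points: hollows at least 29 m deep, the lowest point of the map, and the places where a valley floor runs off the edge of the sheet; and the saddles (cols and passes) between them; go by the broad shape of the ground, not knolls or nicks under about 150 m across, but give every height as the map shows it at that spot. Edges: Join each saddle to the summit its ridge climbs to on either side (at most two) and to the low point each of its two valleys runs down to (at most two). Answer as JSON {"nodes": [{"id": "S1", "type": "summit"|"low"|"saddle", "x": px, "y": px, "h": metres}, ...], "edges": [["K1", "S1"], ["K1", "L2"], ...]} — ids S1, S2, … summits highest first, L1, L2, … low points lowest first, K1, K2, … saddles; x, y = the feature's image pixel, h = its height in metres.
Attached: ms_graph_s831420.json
{"nodes": [
{"id": "S1", "type": "summit", "x": 40, "y": 190, "h": 1251},
{"id": "S2", "type": "summit", "x": 463, "y": 181, "h": 1245},
{"id": "S3", "type": "summit", "x": 216, "y": 181, "h": 1232},
{"id": "S4", "type": "summit", "x": 148, "y": 410, "h": 1228},
{"id": "S5", "type": "summit", "x": 463, "y": 396, "h": 1217},
{"id": "S6", "type": "summit", "x": 402, "y": 26, "h": 1212},
{"id": "L1", "type": "low", "x": 141, "y": 290, "h": 1073},
{"id": "L2", "type": "low", "x": 87, "y": 80, "h": 1082},
{"id": "L3", "type": "low", "x": 411, "y": 311, "h": 1108},
{"id": "L4", "type": "low", "x": 463, "y": 74, "h": 1122},
{"id": "K1", "type": "saddle", "x": 230, "y": 388, "h": 1187},
{"id": "K2", "type": "saddle", "x": 133, "y": 175, "h": 1180},
{"id": "K3", "type": "saddle", "x": 409, "y": 96, "h": 1171},
{"id": "K4", "type": "saddle", "x": 341, "y": 427, "h": 1168},
{"id": "K5", "type": "saddle", "x": 209, "y": 64, "h": 1166},
{"id": "K6", "type": "saddle", "x": 40, "y": 306, "h": 1165},
{"id": "K7", "type": "saddle", "x": 320, "y": 76, "h": 1142},
{"id": "K8", "type": "saddle", "x": 348, "y": 160, "h": 1136}],
"edges": [["K1", "S3"], ["K1", "S4"], ["K1", "L1"], ["K2", "S1"], ["K2", "S3"], ["K2", "L1"], ["K2", "L2"], ["K3", "S2"], ["K3", "S6"], ["K3", "L3"], ["K3", "L4"], ["K4", "S3"], ["K4", "S5"], ["K4", "L3"], ["K5", "S1"], ["K5", "S3"], ["K5", "L2"], ["K5", "L3"], ["K6", "S1"], ["K6", "S4"], ["K6", "L1"], ["K7", "S3"], ["K7", "S6"], ["K7", "L3"], ["K8", "S2"], ["K8", "S3"], ["K8", "L3"]]}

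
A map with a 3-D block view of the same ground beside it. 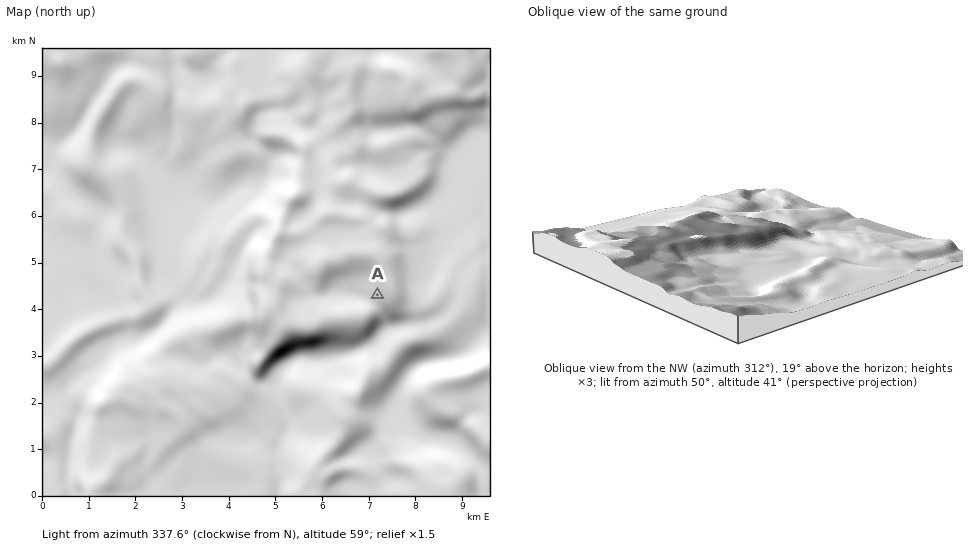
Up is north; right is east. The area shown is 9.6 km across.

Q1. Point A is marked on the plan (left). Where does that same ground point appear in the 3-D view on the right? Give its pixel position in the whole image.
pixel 714 217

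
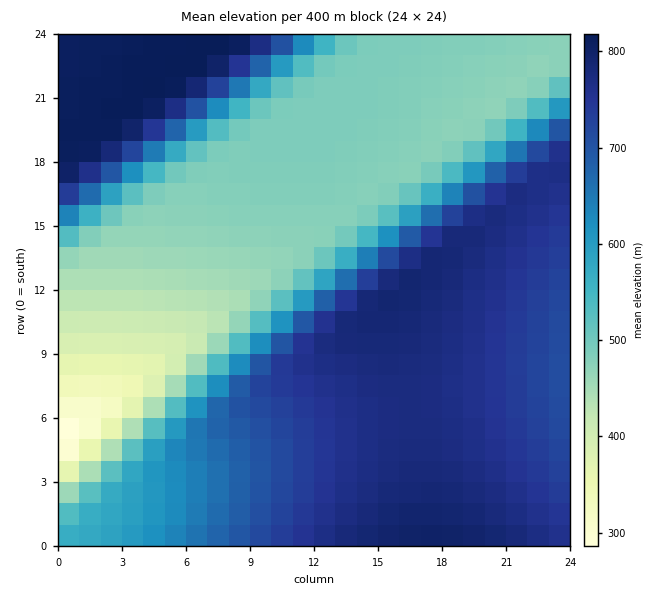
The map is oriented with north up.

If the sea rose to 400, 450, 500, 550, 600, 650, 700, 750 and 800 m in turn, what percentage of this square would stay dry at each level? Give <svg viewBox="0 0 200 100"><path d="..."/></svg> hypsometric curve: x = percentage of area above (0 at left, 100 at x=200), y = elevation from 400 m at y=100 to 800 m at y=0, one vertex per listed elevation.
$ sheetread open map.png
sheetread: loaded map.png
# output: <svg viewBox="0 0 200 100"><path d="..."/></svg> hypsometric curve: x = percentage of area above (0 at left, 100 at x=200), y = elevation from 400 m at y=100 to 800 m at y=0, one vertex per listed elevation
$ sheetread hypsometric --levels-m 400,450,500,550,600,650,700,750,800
<svg viewBox="0 0 200 100"><path d="M191 100l-10-12-51-13-9-13-9-12-11-12-10-13-28-13-51-12"/></svg>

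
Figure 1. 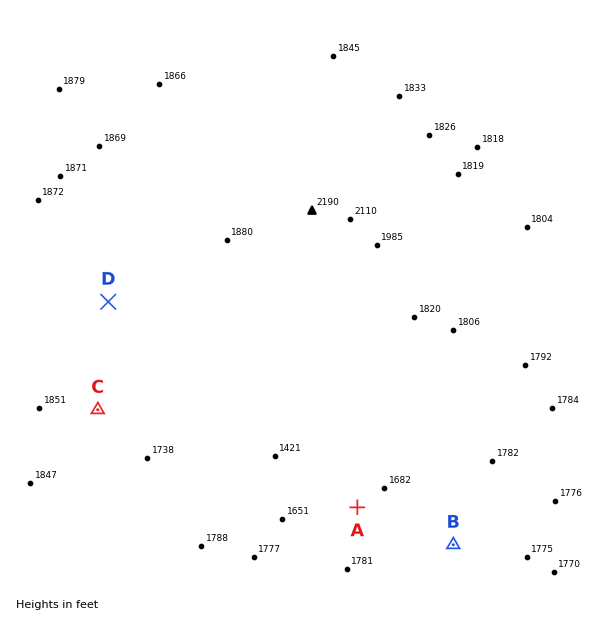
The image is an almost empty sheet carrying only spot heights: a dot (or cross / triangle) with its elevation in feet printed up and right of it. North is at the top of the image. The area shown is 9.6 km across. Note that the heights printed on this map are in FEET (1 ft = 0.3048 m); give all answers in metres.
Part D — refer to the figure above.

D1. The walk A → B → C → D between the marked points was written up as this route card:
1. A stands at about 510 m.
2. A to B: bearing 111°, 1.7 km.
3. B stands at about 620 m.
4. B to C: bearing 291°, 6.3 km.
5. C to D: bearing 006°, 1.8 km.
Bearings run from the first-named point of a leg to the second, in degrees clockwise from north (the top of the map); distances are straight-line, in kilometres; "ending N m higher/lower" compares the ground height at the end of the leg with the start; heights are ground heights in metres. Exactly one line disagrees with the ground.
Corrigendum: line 3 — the height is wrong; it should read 540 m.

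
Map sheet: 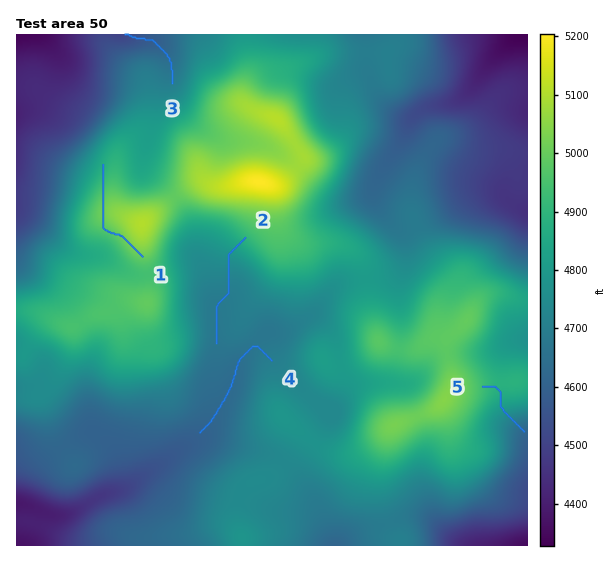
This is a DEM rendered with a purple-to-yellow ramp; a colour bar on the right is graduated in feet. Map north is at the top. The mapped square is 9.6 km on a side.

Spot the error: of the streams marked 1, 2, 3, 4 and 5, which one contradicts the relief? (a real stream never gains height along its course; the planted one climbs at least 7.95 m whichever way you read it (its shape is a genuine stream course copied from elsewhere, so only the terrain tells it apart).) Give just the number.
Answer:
1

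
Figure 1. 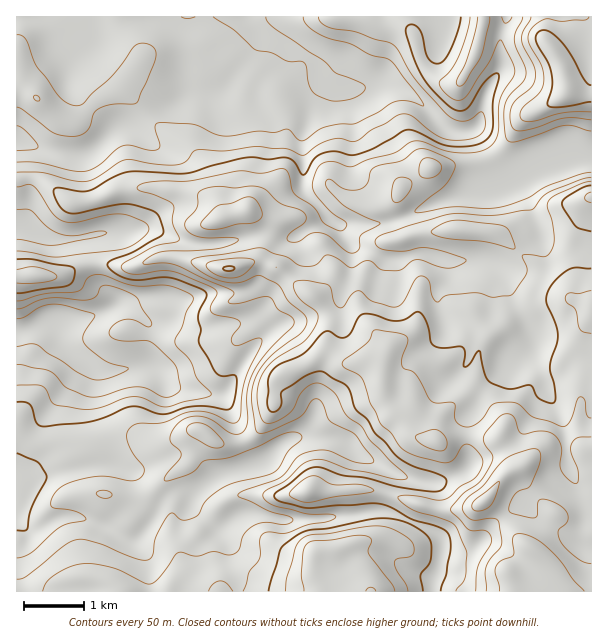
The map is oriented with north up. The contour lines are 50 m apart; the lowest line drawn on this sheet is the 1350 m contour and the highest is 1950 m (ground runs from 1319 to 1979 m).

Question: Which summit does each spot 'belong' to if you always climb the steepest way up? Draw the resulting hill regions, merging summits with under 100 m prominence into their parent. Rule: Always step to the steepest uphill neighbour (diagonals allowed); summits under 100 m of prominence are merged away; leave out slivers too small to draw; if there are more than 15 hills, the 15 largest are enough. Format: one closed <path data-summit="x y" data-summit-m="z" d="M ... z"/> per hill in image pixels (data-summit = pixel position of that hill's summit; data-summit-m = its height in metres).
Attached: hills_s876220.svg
<path data-summit="530 548" data-summit-m="1979" d="M506 16l-490 1 1 575 220 0 1-11-6-15-3-21-11-17 18-12 22-2 24 6 26 0 45-4 18-5 24 3 34 15 11 10 2 12-3 15-6 12 1 14 158-1 0-433-31 0-25 8-29 16-7-3-16-35-8-12-4-3 8-7 4-24 16-30 0-32 6-16z"/><path data-summit="371 591" data-summit-m="1902" d="M383 511l-75 9-26 0-24-6-22 2-18 12 11 17 1 15 8 21 0 10 194 1 1-14 5-8 4-19-2-12-14-11z"/><path data-summit="566 90" data-summit-m="1796" d="M591 16l-85 1-6 19 0 32-16 30-4 24-8 7 8 8 20 42 4 3 9-2 23-14 13-4 21-5 22-1z"/>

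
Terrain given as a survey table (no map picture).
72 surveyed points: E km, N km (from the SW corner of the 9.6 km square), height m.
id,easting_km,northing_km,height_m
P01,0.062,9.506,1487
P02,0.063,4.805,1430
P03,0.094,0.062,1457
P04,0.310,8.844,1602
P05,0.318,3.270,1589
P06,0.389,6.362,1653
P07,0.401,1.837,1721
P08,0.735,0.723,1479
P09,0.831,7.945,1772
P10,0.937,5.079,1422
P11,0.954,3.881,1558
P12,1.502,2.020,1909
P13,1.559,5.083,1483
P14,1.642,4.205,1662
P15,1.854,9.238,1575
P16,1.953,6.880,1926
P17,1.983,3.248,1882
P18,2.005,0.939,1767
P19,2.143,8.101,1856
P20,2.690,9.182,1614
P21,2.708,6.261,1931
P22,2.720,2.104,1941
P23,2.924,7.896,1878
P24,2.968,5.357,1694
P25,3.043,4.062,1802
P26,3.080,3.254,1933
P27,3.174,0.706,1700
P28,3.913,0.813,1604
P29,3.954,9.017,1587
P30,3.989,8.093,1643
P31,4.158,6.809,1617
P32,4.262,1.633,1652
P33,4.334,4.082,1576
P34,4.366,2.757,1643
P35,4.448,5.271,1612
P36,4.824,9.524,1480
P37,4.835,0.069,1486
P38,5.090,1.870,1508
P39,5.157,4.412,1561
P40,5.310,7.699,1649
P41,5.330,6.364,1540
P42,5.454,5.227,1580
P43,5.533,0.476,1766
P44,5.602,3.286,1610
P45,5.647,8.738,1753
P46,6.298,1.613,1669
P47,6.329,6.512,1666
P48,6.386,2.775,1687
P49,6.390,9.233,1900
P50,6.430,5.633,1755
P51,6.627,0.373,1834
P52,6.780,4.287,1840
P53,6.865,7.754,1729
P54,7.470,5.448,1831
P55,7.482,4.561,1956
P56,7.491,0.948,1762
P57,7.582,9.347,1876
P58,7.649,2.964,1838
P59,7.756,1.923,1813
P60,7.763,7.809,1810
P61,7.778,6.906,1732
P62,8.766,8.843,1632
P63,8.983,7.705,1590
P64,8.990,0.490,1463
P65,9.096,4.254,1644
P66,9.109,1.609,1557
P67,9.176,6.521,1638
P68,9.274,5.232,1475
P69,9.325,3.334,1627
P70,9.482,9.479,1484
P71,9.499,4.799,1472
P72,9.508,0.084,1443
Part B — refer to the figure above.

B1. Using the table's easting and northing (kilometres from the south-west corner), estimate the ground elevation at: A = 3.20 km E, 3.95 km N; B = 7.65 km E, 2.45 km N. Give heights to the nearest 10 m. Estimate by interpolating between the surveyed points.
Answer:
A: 1810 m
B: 1860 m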